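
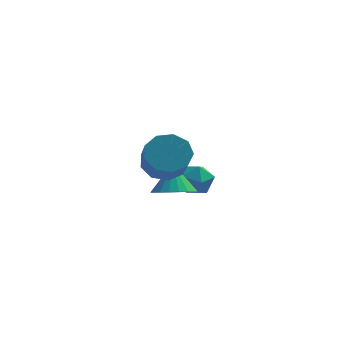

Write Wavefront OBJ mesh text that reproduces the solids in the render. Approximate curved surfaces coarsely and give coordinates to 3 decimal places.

v -3.828 1.447 -3.392
v -2.756 1.559 -3.314
v -4.012 2.173 -1.888
v -2.876 1.943 -3.514
v -3.16 2.241 -3.693
v -3.56 2.402 -3.82
v -4.006 2.397 -3.873
v -4.421 2.229 -3.842
v -4.733 1.925 -3.734
v -4.889 1.539 -3.567
v -4.862 1.136 -3.369
v -4.655 0.788 -3.175
v -4.306 0.553 -3.019
v -3.873 0.473 -2.927
v -3.433 0.561 -2.916
v -3.061 0.803 -2.987
v -2.822 1.156 -3.128
v -3.829 -0.935 -0.354
v -2.951 -1.173 -0.973
v -2.494 -2.683 0.255
v -3.371 -2.445 0.874
v -2.762 -0.68 -0.438
v -2.305 -2.19 0.791
v -3.072 -0.306 0.137
v -2.614 -1.817 1.366
v -3.735 -0.226 0.482
v -3.278 -1.737 1.711
v -4.443 -0.478 0.436
v -3.986 -1.989 1.664
v -4.863 -0.944 0.02
v -4.406 -2.454 1.248
v -4.799 -1.405 -0.571
v -4.342 -2.916 0.657
v -4.281 -1.646 -1.061
v -3.824 -3.157 0.168
v -3.551 -1.554 -1.22
v -3.094 -3.065 0.009
v -4.17 3.501 -3.758
v -3.859 3.916 -2.867
v -2.581 3.244 -4.193
v -2.27 3.659 -3.302
v -2.752 2.748 -3.306
v -3.735 2.907 -3.037
v -2.705 4.253 -4.023
v -3.688 4.412 -3.754
v -2.954 4.38 -3.031
v -2.983 3.451 -2.588
v -3.457 3.709 -4.472
v -3.486 2.78 -4.029
f 2 1 4
f 2 4 3
f 4 1 5
f 4 5 3
f 5 1 6
f 5 6 3
f 6 1 7
f 6 7 3
f 7 1 8
f 7 8 3
f 8 1 9
f 8 9 3
f 9 1 10
f 9 10 3
f 10 1 11
f 10 11 3
f 11 1 12
f 11 12 3
f 12 1 13
f 12 13 3
f 13 1 14
f 13 14 3
f 14 1 15
f 14 15 3
f 15 1 16
f 15 16 3
f 16 1 17
f 16 17 3
f 17 1 2
f 17 2 3
f 19 18 22
f 19 22 20
f 20 22 23
f 20 23 21
f 22 18 24
f 22 24 23
f 23 24 25
f 23 25 21
f 24 18 26
f 24 26 25
f 25 26 27
f 25 27 21
f 26 18 28
f 26 28 27
f 27 28 29
f 27 29 21
f 28 18 30
f 28 30 29
f 29 30 31
f 29 31 21
f 30 18 32
f 30 32 31
f 31 32 33
f 31 33 21
f 32 18 34
f 32 34 33
f 33 34 35
f 33 35 21
f 34 18 36
f 34 36 35
f 35 36 37
f 35 37 21
f 36 18 19
f 36 19 37
f 37 19 20
f 37 20 21
f 38 49 43
f 38 43 39
f 38 39 45
f 38 45 48
f 38 48 49
f 39 43 47
f 43 49 42
f 49 48 40
f 48 45 44
f 45 39 46
f 41 47 42
f 41 42 40
f 41 40 44
f 41 44 46
f 41 46 47
f 42 47 43
f 40 42 49
f 44 40 48
f 46 44 45
f 47 46 39



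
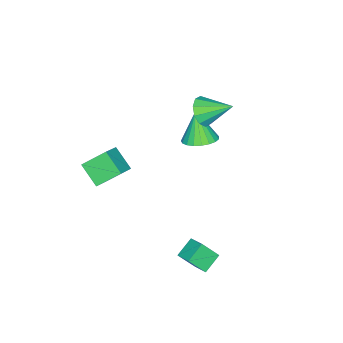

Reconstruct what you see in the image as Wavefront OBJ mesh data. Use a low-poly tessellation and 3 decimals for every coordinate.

v 2.757 3.549 -3.672
v 3.177 4.47 -3.216
v 3.805 3.377 -4.292
v 4.226 4.298 -3.836
v 3.254 2.802 -2.624
v 3.675 3.723 -2.168
v 4.303 2.63 -3.244
v 4.723 3.551 -2.788
v 1.291 -2.191 -0.971
v 0.904 -3.391 -0.035
v 2.528 -1.99 -0.202
v 2.141 -3.19 0.734
v 2.099 -3.25 -1.994
v 1.712 -4.45 -1.058
v 3.336 -3.049 -1.225
v 2.949 -4.249 -0.289
v -3.196 -0.584 -1.331
v -2.407 -0.009 -0.918
v -3.724 -1.196 0.531
v -2.74 0.279 -0.918
v -3.152 0.418 -0.99
v -3.572 0.384 -1.12
v -3.926 0.182 -1.287
v -4.155 -0.152 -1.461
v -4.217 -0.561 -1.613
v -4.103 -0.974 -1.717
v -3.832 -1.32 -1.753
v -3.451 -1.538 -1.717
v -3.026 -1.592 -1.613
v -2.63 -1.471 -1.462
v -2.332 -1.197 -1.287
v -2.183 -0.817 -1.12
v -2.21 -0.397 -0.99
v -2.298 0.113 2.311
v -1.387 0.131 2.672
v -2.702 1.727 3.249
v -1.387 0.436 2.148
v -1.735 0.617 1.687
v -2.298 0.606 1.464
v -2.861 0.406 1.564
v -3.209 0.095 1.95
v -3.209 -0.21 2.474
v -2.861 -0.391 2.935
v -2.298 -0.38 3.158
v -1.735 -0.18 3.057
f 2 4 1
f 5 2 1
f 1 4 3
f 3 5 1
f 2 8 4
f 6 2 5
f 6 8 2
f 4 8 3
f 7 5 3
f 3 8 7
f 7 6 5
f 8 6 7
f 10 12 9
f 13 10 9
f 9 12 11
f 11 13 9
f 10 16 12
f 14 10 13
f 14 16 10
f 12 16 11
f 15 13 11
f 11 16 15
f 15 14 13
f 16 14 15
f 18 17 20
f 18 20 19
f 20 17 21
f 20 21 19
f 21 17 22
f 21 22 19
f 22 17 23
f 22 23 19
f 23 17 24
f 23 24 19
f 24 17 25
f 24 25 19
f 25 17 26
f 25 26 19
f 26 17 27
f 26 27 19
f 27 17 28
f 27 28 19
f 28 17 29
f 28 29 19
f 29 17 30
f 29 30 19
f 30 17 31
f 30 31 19
f 31 17 32
f 31 32 19
f 32 17 33
f 32 33 19
f 33 17 18
f 33 18 19
f 35 34 37
f 35 37 36
f 37 34 38
f 37 38 36
f 38 34 39
f 38 39 36
f 39 34 40
f 39 40 36
f 40 34 41
f 40 41 36
f 41 34 42
f 41 42 36
f 42 34 43
f 42 43 36
f 43 34 44
f 43 44 36
f 44 34 45
f 44 45 36
f 45 34 35
f 45 35 36



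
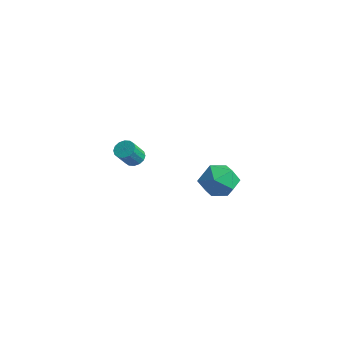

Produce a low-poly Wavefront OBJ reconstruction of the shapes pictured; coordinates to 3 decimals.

v 2.174 2.171 2.366
v 2.835 3.036 2.842
v 3.765 1.324 1.698
v 4.426 2.189 2.174
v 3.866 1.414 2.879
v 2.882 1.937 3.291
v 3.718 2.423 1.249
v 2.734 2.946 1.661
v 3.789 3.192 2.151
v 3.88 2.569 3.159
v 2.72 1.791 1.381
v 2.811 1.168 2.389
v -3.701 2.052 0.675
v -3.081 2.212 0.682
v -2.879 1.387 1.731
v -3.499 1.228 1.725
v -3.228 2.431 0.882
v -3.027 1.606 1.932
v -3.502 2.549 1.027
v -3.3 1.724 2.077
v -3.829 2.533 1.078
v -3.627 1.709 2.127
v -4.121 2.389 1.02
v -3.92 1.564 2.07
v -4.301 2.155 0.871
v -4.1 1.33 1.92
v -4.321 1.893 0.669
v -4.119 1.068 1.718
v -4.173 1.674 0.468
v -3.972 0.849 1.518
v -3.9 1.556 0.323
v -3.698 0.731 1.373
v -3.573 1.571 0.273
v -3.371 0.747 1.322
v -3.28 1.716 0.33
v -3.079 0.891 1.38
v -3.1 1.95 0.48
v -2.899 1.125 1.529
f 1 12 6
f 1 6 2
f 1 2 8
f 1 8 11
f 1 11 12
f 2 6 10
f 6 12 5
f 12 11 3
f 11 8 7
f 8 2 9
f 4 10 5
f 4 5 3
f 4 3 7
f 4 7 9
f 4 9 10
f 5 10 6
f 3 5 12
f 7 3 11
f 9 7 8
f 10 9 2
f 14 13 17
f 14 17 15
f 15 17 18
f 15 18 16
f 17 13 19
f 17 19 18
f 18 19 20
f 18 20 16
f 19 13 21
f 19 21 20
f 20 21 22
f 20 22 16
f 21 13 23
f 21 23 22
f 22 23 24
f 22 24 16
f 23 13 25
f 23 25 24
f 24 25 26
f 24 26 16
f 25 13 27
f 25 27 26
f 26 27 28
f 26 28 16
f 27 13 29
f 27 29 28
f 28 29 30
f 28 30 16
f 29 13 31
f 29 31 30
f 30 31 32
f 30 32 16
f 31 13 33
f 31 33 32
f 32 33 34
f 32 34 16
f 33 13 35
f 33 35 34
f 34 35 36
f 34 36 16
f 35 13 37
f 35 37 36
f 36 37 38
f 36 38 16
f 37 13 14
f 37 14 38
f 38 14 15
f 38 15 16



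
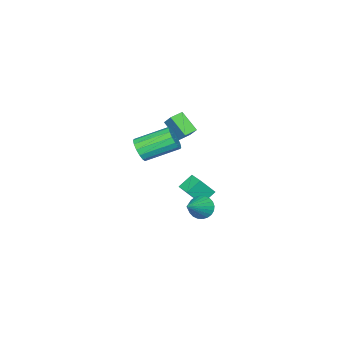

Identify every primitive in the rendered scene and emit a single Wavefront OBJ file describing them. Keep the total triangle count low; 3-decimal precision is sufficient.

v 0.537 1.738 -2.911
v 0.924 1.191 -3.418
v 2.243 1.942 -1.829
v 0.986 1.475 -3.57
v 0.981 1.798 -3.622
v 0.907 2.113 -3.565
v 0.777 2.37 -3.409
v 0.611 2.531 -3.177
v 0.434 2.572 -2.905
v 0.272 2.485 -2.633
v 0.15 2.285 -2.404
v 0.088 2.001 -2.252
v 0.094 1.678 -2.2
v 0.167 1.363 -2.256
v 0.297 1.106 -2.412
v 0.463 0.945 -2.644
v 0.641 0.904 -2.917
v 0.803 0.991 -3.188
v -2.319 -2.278 1.932
v -2.01 -1.556 2.772
v -2.184 -1.109 0.878
v -1.875 -0.387 1.718
v -1.465 -2.493 1.802
v -1.156 -1.771 2.642
v -1.33 -1.324 0.748
v -1.021 -0.602 1.588
v -3.365 -0.704 -4.146
v -2.601 -1.266 -2.945
v -2.866 0.298 -3.995
v -2.102 -0.263 -2.794
v -2.478 -1.037 -4.866
v -1.714 -1.598 -3.665
v -1.979 -0.034 -4.715
v -1.215 -0.596 -3.514
v 4.154 0.062 3.199
v 4.609 0.033 3.892
v 3.301 1.528 4.814
v 2.846 1.558 4.121
v 4.791 0.339 3.653
v 3.483 1.835 4.575
v 4.802 0.572 3.292
v 3.495 2.067 4.214
v 4.64 0.668 2.906
v 3.332 2.163 3.828
v 4.347 0.601 2.598
v 3.04 2.097 3.52
v 4.003 0.391 2.452
v 2.695 1.886 3.374
v 3.699 0.092 2.506
v 2.391 1.587 3.428
v 3.517 -0.215 2.745
v 2.209 1.281 3.667
v 3.505 -0.447 3.106
v 2.198 1.048 4.028
v 3.668 -0.543 3.492
v 2.36 0.952 4.414
v 3.96 -0.477 3.8
v 2.653 1.019 4.722
v 4.305 -0.266 3.946
v 2.997 1.229 4.868
f 2 1 4
f 2 4 3
f 4 1 5
f 4 5 3
f 5 1 6
f 5 6 3
f 6 1 7
f 6 7 3
f 7 1 8
f 7 8 3
f 8 1 9
f 8 9 3
f 9 1 10
f 9 10 3
f 10 1 11
f 10 11 3
f 11 1 12
f 11 12 3
f 12 1 13
f 12 13 3
f 13 1 14
f 13 14 3
f 14 1 15
f 14 15 3
f 15 1 16
f 15 16 3
f 16 1 17
f 16 17 3
f 17 1 18
f 17 18 3
f 18 1 2
f 18 2 3
f 20 22 19
f 23 20 19
f 19 22 21
f 21 23 19
f 20 26 22
f 24 20 23
f 24 26 20
f 22 26 21
f 25 23 21
f 21 26 25
f 25 24 23
f 26 24 25
f 28 30 27
f 31 28 27
f 27 30 29
f 29 31 27
f 28 34 30
f 32 28 31
f 32 34 28
f 30 34 29
f 33 31 29
f 29 34 33
f 33 32 31
f 34 32 33
f 36 35 39
f 36 39 37
f 37 39 40
f 37 40 38
f 39 35 41
f 39 41 40
f 40 41 42
f 40 42 38
f 41 35 43
f 41 43 42
f 42 43 44
f 42 44 38
f 43 35 45
f 43 45 44
f 44 45 46
f 44 46 38
f 45 35 47
f 45 47 46
f 46 47 48
f 46 48 38
f 47 35 49
f 47 49 48
f 48 49 50
f 48 50 38
f 49 35 51
f 49 51 50
f 50 51 52
f 50 52 38
f 51 35 53
f 51 53 52
f 52 53 54
f 52 54 38
f 53 35 55
f 53 55 54
f 54 55 56
f 54 56 38
f 55 35 57
f 55 57 56
f 56 57 58
f 56 58 38
f 57 35 59
f 57 59 58
f 58 59 60
f 58 60 38
f 59 35 36
f 59 36 60
f 60 36 37
f 60 37 38



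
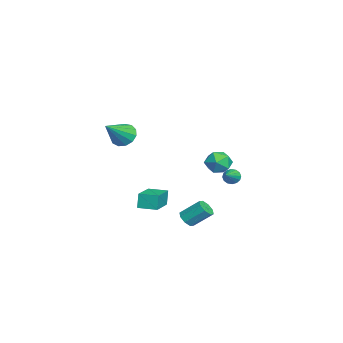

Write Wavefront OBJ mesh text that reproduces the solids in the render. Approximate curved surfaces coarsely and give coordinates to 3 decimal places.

v 0.224 3.345 -0.302
v 0.386 3.126 -0.721
v 1.416 3.035 0.322
v 0.461 3.373 -0.741
v 0.473 3.612 -0.644
v 0.417 3.78 -0.454
v 0.311 3.832 -0.224
v 0.18 3.753 -0.015
v 0.062 3.564 0.117
v -0.013 3.317 0.138
v -0.024 3.078 0.04
v 0.031 2.91 -0.149
v 0.138 2.859 -0.379
v 0.268 2.938 -0.588
v 1.993 -2.138 3.335
v 2.557 -1.981 2.835
v 3.207 -2.962 4.445
v 2.537 -1.644 3.107
v 2.344 -1.463 3.451
v 2.04 -1.497 3.759
v 1.721 -1.735 3.932
v 1.488 -2.1 3.915
v 1.415 -2.478 3.714
v 1.526 -2.748 3.393
v 1.785 -2.824 3.053
v 2.11 -2.683 2.803
v 2.397 -2.368 2.722
v -3.891 -1.271 -4.169
v -4.109 -1.208 -3.216
v -3.638 -0.18 -4.184
v -3.856 -0.117 -3.23
v -2.004 -1.703 -3.71
v -2.222 -1.64 -2.756
v -1.751 -0.612 -3.724
v -1.969 -0.549 -2.771
v -0.65 0.986 -3.881
v -0.078 0.9 -3.846
v 0.023 1.948 -2.924
v -0.55 2.034 -2.959
v -0.187 1.19 -4.164
v -0.086 2.238 -3.241
v -0.567 1.36 -4.316
v -0.467 2.409 -3.394
v -0.996 1.311 -4.214
v -0.896 2.36 -3.291
v -1.223 1.072 -3.916
v -1.122 2.12 -2.994
v -1.114 0.782 -3.599
v -1.013 1.83 -2.676
v -0.733 0.611 -3.446
v -0.633 1.66 -2.524
v -0.304 0.66 -3.549
v -0.204 1.709 -2.626
v -2.486 3.156 0.031
v -1.971 2.522 -0.245
v -3.489 2.718 -0.835
v -2.974 2.084 -1.111
v -3.288 2.066 -0.308
v -2.668 2.336 0.227
v -2.792 2.904 -1.307
v -2.172 3.174 -0.772
v -2.16 2.366 -1.072
v -2.467 1.848 -0.455
v -2.993 3.392 -0.625
v -3.3 2.874 -0.008
f 2 1 4
f 2 4 3
f 4 1 5
f 4 5 3
f 5 1 6
f 5 6 3
f 6 1 7
f 6 7 3
f 7 1 8
f 7 8 3
f 8 1 9
f 8 9 3
f 9 1 10
f 9 10 3
f 10 1 11
f 10 11 3
f 11 1 12
f 11 12 3
f 12 1 13
f 12 13 3
f 13 1 14
f 13 14 3
f 14 1 2
f 14 2 3
f 16 15 18
f 16 18 17
f 18 15 19
f 18 19 17
f 19 15 20
f 19 20 17
f 20 15 21
f 20 21 17
f 21 15 22
f 21 22 17
f 22 15 23
f 22 23 17
f 23 15 24
f 23 24 17
f 24 15 25
f 24 25 17
f 25 15 26
f 25 26 17
f 26 15 27
f 26 27 17
f 27 15 16
f 27 16 17
f 29 31 28
f 32 29 28
f 28 31 30
f 30 32 28
f 29 35 31
f 33 29 32
f 33 35 29
f 31 35 30
f 34 32 30
f 30 35 34
f 34 33 32
f 35 33 34
f 37 36 40
f 37 40 38
f 38 40 41
f 38 41 39
f 40 36 42
f 40 42 41
f 41 42 43
f 41 43 39
f 42 36 44
f 42 44 43
f 43 44 45
f 43 45 39
f 44 36 46
f 44 46 45
f 45 46 47
f 45 47 39
f 46 36 48
f 46 48 47
f 47 48 49
f 47 49 39
f 48 36 50
f 48 50 49
f 49 50 51
f 49 51 39
f 50 36 52
f 50 52 51
f 51 52 53
f 51 53 39
f 52 36 37
f 52 37 53
f 53 37 38
f 53 38 39
f 54 65 59
f 54 59 55
f 54 55 61
f 54 61 64
f 54 64 65
f 55 59 63
f 59 65 58
f 65 64 56
f 64 61 60
f 61 55 62
f 57 63 58
f 57 58 56
f 57 56 60
f 57 60 62
f 57 62 63
f 58 63 59
f 56 58 65
f 60 56 64
f 62 60 61
f 63 62 55



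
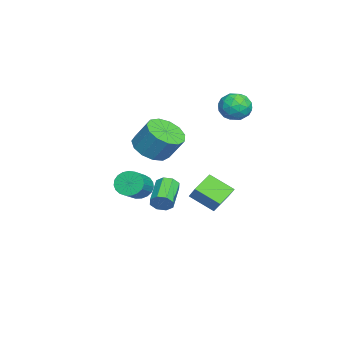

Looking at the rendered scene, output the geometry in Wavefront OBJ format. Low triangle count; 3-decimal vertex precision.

v -3.332 -2.009 -2.564
v -2.936 -2.121 -3.238
v -1.612 -2.422 -2.411
v -2.008 -2.311 -1.736
v -2.895 -1.799 -3.187
v -1.571 -2.1 -2.36
v -2.929 -1.513 -3.028
v -1.605 -1.815 -2.201
v -3.033 -1.314 -2.789
v -1.709 -1.615 -1.962
v -3.189 -1.234 -2.511
v -1.865 -1.535 -1.683
v -3.369 -1.289 -2.242
v -2.045 -1.59 -1.414
v -3.543 -1.468 -2.028
v -2.219 -1.769 -1.201
v -3.681 -1.741 -1.908
v -2.357 -2.042 -1.08
v -3.758 -2.06 -1.9
v -2.434 -2.361 -1.073
v -3.762 -2.371 -2.008
v -2.438 -2.672 -1.18
v -3.691 -2.619 -2.211
v -2.367 -2.92 -1.384
v -3.558 -2.761 -2.476
v -2.234 -3.062 -1.648
v -3.386 -2.774 -2.755
v -2.062 -3.075 -1.928
v -3.205 -2.654 -3.002
v -1.881 -2.956 -2.174
v -3.046 -2.423 -3.173
v -1.722 -2.725 -2.345
v -3.852 3.345 3.217
v -3.349 3.327 3.981
v -3.011 2.273 2.639
v -2.508 2.255 3.403
v -3.373 1.959 3.418
v -3.893 2.621 3.775
v -2.467 2.979 2.845
v -2.987 3.641 3.202
v -2.493 3.101 3.751
v -3.053 2.47 4.105
v -3.307 3.13 2.515
v -3.867 2.499 2.869
v -3.674 3.43 3.65
v -2.686 2.17 2.97
v -3.194 1.996 2.979
v -2.899 1.985 3.428
v -3.994 3.015 3.529
v -3.698 3.005 3.978
v -3.713 2.2 3.647
v -2.662 2.595 2.642
v -2.366 2.585 3.091
v -3.461 3.615 3.192
v -3.166 3.604 3.641
v -2.647 3.4 2.973
v -2.875 3.287 3.964
v -2.381 2.657 3.623
v -2.357 3.082 3.295
v -2.663 3.472 3.506
v -3.205 2.916 4.172
v -2.71 2.286 3.832
v -3.219 2.112 3.841
v -3.524 2.501 4.051
v -2.701 2.783 4.036
v -3.65 3.314 2.788
v -3.155 2.684 2.448
v -2.836 3.099 2.569
v -3.141 3.488 2.779
v -3.979 2.943 2.997
v -3.485 2.313 2.656
v -3.697 2.128 3.114
v -4.003 2.518 3.325
v -3.659 2.817 2.584
v 3.399 2.448 -0.725
v 3.108 1.259 0.033
v 2.422 3.014 -0.213
v 2.13 1.825 0.545
v 4.01 2.795 0.055
v 3.718 1.606 0.813
v 3.032 3.361 0.567
v 2.741 2.172 1.325
v 2.339 -0.109 -0.9
v 2.55 0.162 -0.408
v 1.073 0.259 0.172
v 0.861 -0.011 -0.32
v 2.439 0.46 -0.739
v 0.962 0.558 -0.159
v 2.27 0.426 -1.164
v 0.793 0.523 -0.584
v 2.141 0.078 -1.435
v 0.664 0.175 -0.855
v 2.127 -0.379 -1.392
v 0.65 -0.282 -0.812
v 2.238 -0.678 -1.061
v 0.761 -0.58 -0.481
v 2.407 -0.643 -0.636
v 0.93 -0.546 -0.056
v 2.536 -0.295 -0.365
v 1.059 -0.198 0.215
v -0.988 -1.064 1.247
v -0.008 -0.843 0.88
v 0.289 -0.056 2.146
v -0.692 -0.276 2.513
v -0.365 -0.398 0.687
v -0.069 0.389 1.953
v -0.921 -0.164 0.672
v -0.624 0.623 1.937
v -1.498 -0.216 0.839
v -1.201 0.572 2.105
v -1.913 -0.537 1.136
v -1.616 0.251 2.402
v -2.035 -1.025 1.468
v -1.738 -0.237 2.734
v -1.824 -1.525 1.73
v -1.527 -0.738 2.996
v -1.348 -1.879 1.839
v -1.052 -1.092 3.105
v -0.758 -1.974 1.76
v -0.461 -1.187 3.025
v -0.241 -1.78 1.518
v 0.056 -0.993 2.784
v 0.039 -1.359 1.19
v 0.335 -0.571 2.456
f 2 1 5
f 2 5 3
f 3 5 6
f 3 6 4
f 5 1 7
f 5 7 6
f 6 7 8
f 6 8 4
f 7 1 9
f 7 9 8
f 8 9 10
f 8 10 4
f 9 1 11
f 9 11 10
f 10 11 12
f 10 12 4
f 11 1 13
f 11 13 12
f 12 13 14
f 12 14 4
f 13 1 15
f 13 15 14
f 14 15 16
f 14 16 4
f 15 1 17
f 15 17 16
f 16 17 18
f 16 18 4
f 17 1 19
f 17 19 18
f 18 19 20
f 18 20 4
f 19 1 21
f 19 21 20
f 20 21 22
f 20 22 4
f 21 1 23
f 21 23 22
f 22 23 24
f 22 24 4
f 23 1 25
f 23 25 24
f 24 25 26
f 24 26 4
f 25 1 27
f 25 27 26
f 26 27 28
f 26 28 4
f 27 1 29
f 27 29 28
f 28 29 30
f 28 30 4
f 29 1 31
f 29 31 30
f 30 31 32
f 30 32 4
f 31 1 2
f 31 2 32
f 32 2 3
f 32 3 4
f 33 70 49
f 70 44 73
f 49 73 38
f 70 73 49
f 33 49 45
f 49 38 50
f 45 50 34
f 49 50 45
f 33 45 54
f 45 34 55
f 54 55 40
f 45 55 54
f 33 54 66
f 54 40 69
f 66 69 43
f 54 69 66
f 33 66 70
f 66 43 74
f 70 74 44
f 66 74 70
f 34 50 61
f 50 38 64
f 61 64 42
f 50 64 61
f 38 73 51
f 73 44 72
f 51 72 37
f 73 72 51
f 44 74 71
f 74 43 67
f 71 67 35
f 74 67 71
f 43 69 68
f 69 40 56
f 68 56 39
f 69 56 68
f 40 55 60
f 55 34 57
f 60 57 41
f 55 57 60
f 36 62 48
f 62 42 63
f 48 63 37
f 62 63 48
f 36 48 46
f 48 37 47
f 46 47 35
f 48 47 46
f 36 46 53
f 46 35 52
f 53 52 39
f 46 52 53
f 36 53 58
f 53 39 59
f 58 59 41
f 53 59 58
f 36 58 62
f 58 41 65
f 62 65 42
f 58 65 62
f 37 63 51
f 63 42 64
f 51 64 38
f 63 64 51
f 35 47 71
f 47 37 72
f 71 72 44
f 47 72 71
f 39 52 68
f 52 35 67
f 68 67 43
f 52 67 68
f 41 59 60
f 59 39 56
f 60 56 40
f 59 56 60
f 42 65 61
f 65 41 57
f 61 57 34
f 65 57 61
f 76 78 75
f 79 76 75
f 75 78 77
f 77 79 75
f 76 82 78
f 80 76 79
f 80 82 76
f 78 82 77
f 81 79 77
f 77 82 81
f 81 80 79
f 82 80 81
f 84 83 87
f 84 87 85
f 85 87 88
f 85 88 86
f 87 83 89
f 87 89 88
f 88 89 90
f 88 90 86
f 89 83 91
f 89 91 90
f 90 91 92
f 90 92 86
f 91 83 93
f 91 93 92
f 92 93 94
f 92 94 86
f 93 83 95
f 93 95 94
f 94 95 96
f 94 96 86
f 95 83 97
f 95 97 96
f 96 97 98
f 96 98 86
f 97 83 99
f 97 99 98
f 98 99 100
f 98 100 86
f 99 83 84
f 99 84 100
f 100 84 85
f 100 85 86
f 102 101 105
f 102 105 103
f 103 105 106
f 103 106 104
f 105 101 107
f 105 107 106
f 106 107 108
f 106 108 104
f 107 101 109
f 107 109 108
f 108 109 110
f 108 110 104
f 109 101 111
f 109 111 110
f 110 111 112
f 110 112 104
f 111 101 113
f 111 113 112
f 112 113 114
f 112 114 104
f 113 101 115
f 113 115 114
f 114 115 116
f 114 116 104
f 115 101 117
f 115 117 116
f 116 117 118
f 116 118 104
f 117 101 119
f 117 119 118
f 118 119 120
f 118 120 104
f 119 101 121
f 119 121 120
f 120 121 122
f 120 122 104
f 121 101 123
f 121 123 122
f 122 123 124
f 122 124 104
f 123 101 102
f 123 102 124
f 124 102 103
f 124 103 104



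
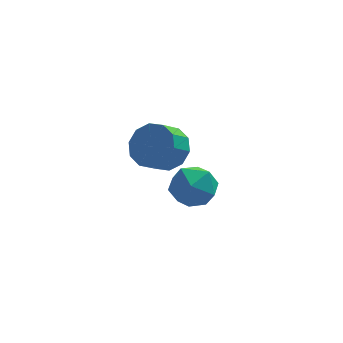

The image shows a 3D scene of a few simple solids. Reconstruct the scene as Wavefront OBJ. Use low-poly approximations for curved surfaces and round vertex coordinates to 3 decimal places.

v 2.291 -1.225 -2.787
v 2.881 -0.642 -1.921
v 3.879 -1.178 -3.899
v 4.469 -0.595 -3.033
v 4.158 -1.743 -2.879
v 3.177 -1.771 -2.191
v 3.583 -0.049 -3.629
v 2.602 -0.077 -2.941
v 3.679 0.085 -2.441
v 4.035 -0.962 -1.978
v 2.725 -0.858 -3.842
v 3.081 -1.905 -3.379
v 2.06 -3.188 1.308
v 2.57 -2.767 2.161
v 1.891 -3.371 2.866
v 1.38 -3.792 2.012
v 2.058 -2.367 2.009
v 1.378 -2.971 2.714
v 1.546 -2.281 1.59
v 0.866 -2.885 2.294
v 1.23 -2.541 1.062
v 0.551 -3.145 1.767
v 1.231 -3.049 0.629
v 0.552 -3.653 1.333
v 1.549 -3.609 0.454
v 0.87 -4.213 1.159
v 2.062 -4.009 0.606
v 1.382 -4.613 1.311
v 2.574 -4.095 1.026
v 1.894 -4.699 1.73
v 2.889 -3.835 1.553
v 2.21 -4.439 2.258
v 2.888 -3.327 1.987
v 2.209 -3.931 2.691
f 1 12 6
f 1 6 2
f 1 2 8
f 1 8 11
f 1 11 12
f 2 6 10
f 6 12 5
f 12 11 3
f 11 8 7
f 8 2 9
f 4 10 5
f 4 5 3
f 4 3 7
f 4 7 9
f 4 9 10
f 5 10 6
f 3 5 12
f 7 3 11
f 9 7 8
f 10 9 2
f 14 13 17
f 14 17 15
f 15 17 18
f 15 18 16
f 17 13 19
f 17 19 18
f 18 19 20
f 18 20 16
f 19 13 21
f 19 21 20
f 20 21 22
f 20 22 16
f 21 13 23
f 21 23 22
f 22 23 24
f 22 24 16
f 23 13 25
f 23 25 24
f 24 25 26
f 24 26 16
f 25 13 27
f 25 27 26
f 26 27 28
f 26 28 16
f 27 13 29
f 27 29 28
f 28 29 30
f 28 30 16
f 29 13 31
f 29 31 30
f 30 31 32
f 30 32 16
f 31 13 33
f 31 33 32
f 32 33 34
f 32 34 16
f 33 13 14
f 33 14 34
f 34 14 15
f 34 15 16



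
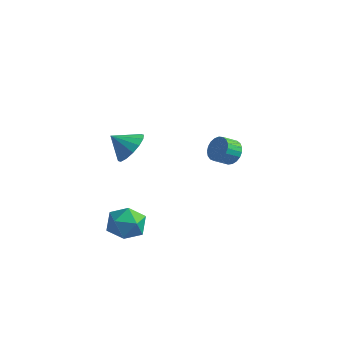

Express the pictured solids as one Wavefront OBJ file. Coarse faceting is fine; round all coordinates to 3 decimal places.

v 0.165 -3.203 2.833
v 0.807 -3.949 3.17
v -0.765 -3.637 3.647
v 0.897 -3.53 3.496
v 0.791 -3.023 3.645
v 0.517 -2.565 3.576
v 0.149 -2.278 3.308
v -0.215 -2.238 2.913
v -0.476 -2.457 2.496
v -0.566 -2.876 2.17
v -0.46 -3.383 2.022
v -0.186 -3.841 2.091
v 0.182 -4.128 2.359
v 0.546 -4.168 2.754
v -0.281 -2.81 -2.346
v 0.308 -2.903 -3.324
v 0.052 -4.597 -1.976
v 0.641 -4.69 -2.954
v 1.06 -4.065 -2.09
v 0.855 -2.961 -2.318
v -0.495 -4.539 -2.982
v -0.7 -3.435 -3.21
v 0.177 -3.972 -3.717
v 1.138 -3.678 -3.166
v -0.778 -3.822 -2.134
v 0.183 -3.528 -1.583
v 2.077 3.394 -0.764
v 2.479 2.828 -1.182
v 2.044 2.1 -0.614
v 1.643 2.666 -0.196
v 2.693 2.895 -0.931
v 2.259 2.168 -0.363
v 2.801 3.049 -0.652
v 2.367 2.321 -0.084
v 2.784 3.262 -0.392
v 2.35 2.535 0.176
v 2.645 3.498 -0.196
v 2.211 2.771 0.372
v 2.408 3.716 -0.099
v 1.973 2.989 0.47
v 2.113 3.878 -0.116
v 1.679 3.151 0.452
v 1.812 3.957 -0.246
v 1.378 3.23 0.322
v 1.557 3.938 -0.465
v 1.123 3.211 0.103
v 1.392 3.825 -0.736
v 0.958 3.097 -0.168
v 1.345 3.637 -1.012
v 0.911 2.91 -0.444
v 1.425 3.407 -1.245
v 0.991 2.68 -0.677
v 1.618 3.175 -1.395
v 1.184 2.448 -0.826
v 1.89 2.981 -1.435
v 1.456 2.254 -0.867
v 2.194 2.858 -1.36
v 1.76 2.131 -0.792
f 2 1 4
f 2 4 3
f 4 1 5
f 4 5 3
f 5 1 6
f 5 6 3
f 6 1 7
f 6 7 3
f 7 1 8
f 7 8 3
f 8 1 9
f 8 9 3
f 9 1 10
f 9 10 3
f 10 1 11
f 10 11 3
f 11 1 12
f 11 12 3
f 12 1 13
f 12 13 3
f 13 1 14
f 13 14 3
f 14 1 2
f 14 2 3
f 15 26 20
f 15 20 16
f 15 16 22
f 15 22 25
f 15 25 26
f 16 20 24
f 20 26 19
f 26 25 17
f 25 22 21
f 22 16 23
f 18 24 19
f 18 19 17
f 18 17 21
f 18 21 23
f 18 23 24
f 19 24 20
f 17 19 26
f 21 17 25
f 23 21 22
f 24 23 16
f 28 27 31
f 28 31 29
f 29 31 32
f 29 32 30
f 31 27 33
f 31 33 32
f 32 33 34
f 32 34 30
f 33 27 35
f 33 35 34
f 34 35 36
f 34 36 30
f 35 27 37
f 35 37 36
f 36 37 38
f 36 38 30
f 37 27 39
f 37 39 38
f 38 39 40
f 38 40 30
f 39 27 41
f 39 41 40
f 40 41 42
f 40 42 30
f 41 27 43
f 41 43 42
f 42 43 44
f 42 44 30
f 43 27 45
f 43 45 44
f 44 45 46
f 44 46 30
f 45 27 47
f 45 47 46
f 46 47 48
f 46 48 30
f 47 27 49
f 47 49 48
f 48 49 50
f 48 50 30
f 49 27 51
f 49 51 50
f 50 51 52
f 50 52 30
f 51 27 53
f 51 53 52
f 52 53 54
f 52 54 30
f 53 27 55
f 53 55 54
f 54 55 56
f 54 56 30
f 55 27 57
f 55 57 56
f 56 57 58
f 56 58 30
f 57 27 28
f 57 28 58
f 58 28 29
f 58 29 30



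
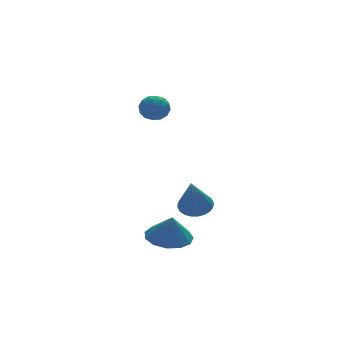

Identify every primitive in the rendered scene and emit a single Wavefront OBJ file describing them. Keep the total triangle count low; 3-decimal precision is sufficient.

v 1.436 -0.708 -3.017
v 2.012 -1.203 -3.046
v 0.884 -1.452 -1.323
v 2.139 -0.975 -2.905
v 2.158 -0.707 -2.781
v 2.068 -0.439 -2.692
v 1.882 -0.211 -2.653
v 1.627 -0.06 -2.67
v 1.344 -0.007 -2.739
v 1.074 -0.061 -2.85
v 0.86 -0.213 -2.987
v 0.733 -0.441 -3.128
v 0.714 -0.71 -3.253
v 0.804 -0.978 -3.341
v 0.99 -1.205 -3.38
v 1.245 -1.357 -3.364
v 1.528 -1.41 -3.295
v 1.797 -1.356 -3.183
v -0.674 -2.739 -3.487
v 0.302 -2.523 -3.483
v -0.626 -2.981 -2.293
v 0.032 -2.04 -3.374
v -0.462 -1.779 -3.301
v -1.024 -1.823 -3.287
v -1.474 -2.158 -3.337
v -1.671 -2.677 -3.434
v -1.551 -3.216 -3.548
v -1.153 -3.603 -3.643
v -0.603 -3.716 -3.688
v -0.075 -3.519 -3.67
v 0.262 -3.074 -3.594
v -0.368 0.669 2.815
v 0.302 0.814 2.706
v -0.262 -0.274 2.214
v 0.408 -0.129 2.105
v 0.19 -0.303 2.741
v 0.124 0.28 3.112
v -0.084 0.26 1.808
v -0.15 0.843 2.179
v 0.477 0.561 2.084
v 0.646 0.213 2.66
v -0.606 0.327 2.26
v -0.437 -0.021 2.836
v -0.042 0.824 2.813
v 0.082 -0.284 2.107
v -0.046 -0.386 2.481
v 0.348 -0.301 2.416
v -0.147 0.51 3.052
v 0.247 0.596 2.987
v 0.181 -0.061 3.008
v -0.207 -0.056 1.933
v 0.187 0.03 1.868
v -0.308 0.841 2.504
v 0.086 0.926 2.439
v -0.141 0.601 1.912
v 0.454 0.761 2.383
v 0.517 0.207 2.03
v 0.228 0.435 1.856
v 0.189 0.778 2.074
v 0.554 0.556 2.722
v 0.616 0.002 2.369
v 0.488 -0.1 2.742
v 0.449 0.243 2.96
v 0.657 0.408 2.356
v -0.576 0.538 2.551
v -0.514 -0.016 2.198
v -0.409 0.297 1.96
v -0.448 0.64 2.178
v -0.477 0.333 2.89
v -0.414 -0.221 2.537
v -0.149 -0.238 2.846
v -0.188 0.105 3.064
v -0.617 0.132 2.564
f 2 1 4
f 2 4 3
f 4 1 5
f 4 5 3
f 5 1 6
f 5 6 3
f 6 1 7
f 6 7 3
f 7 1 8
f 7 8 3
f 8 1 9
f 8 9 3
f 9 1 10
f 9 10 3
f 10 1 11
f 10 11 3
f 11 1 12
f 11 12 3
f 12 1 13
f 12 13 3
f 13 1 14
f 13 14 3
f 14 1 15
f 14 15 3
f 15 1 16
f 15 16 3
f 16 1 17
f 16 17 3
f 17 1 18
f 17 18 3
f 18 1 2
f 18 2 3
f 20 19 22
f 20 22 21
f 22 19 23
f 22 23 21
f 23 19 24
f 23 24 21
f 24 19 25
f 24 25 21
f 25 19 26
f 25 26 21
f 26 19 27
f 26 27 21
f 27 19 28
f 27 28 21
f 28 19 29
f 28 29 21
f 29 19 30
f 29 30 21
f 30 19 31
f 30 31 21
f 31 19 20
f 31 20 21
f 32 69 48
f 69 43 72
f 48 72 37
f 69 72 48
f 32 48 44
f 48 37 49
f 44 49 33
f 48 49 44
f 32 44 53
f 44 33 54
f 53 54 39
f 44 54 53
f 32 53 65
f 53 39 68
f 65 68 42
f 53 68 65
f 32 65 69
f 65 42 73
f 69 73 43
f 65 73 69
f 33 49 60
f 49 37 63
f 60 63 41
f 49 63 60
f 37 72 50
f 72 43 71
f 50 71 36
f 72 71 50
f 43 73 70
f 73 42 66
f 70 66 34
f 73 66 70
f 42 68 67
f 68 39 55
f 67 55 38
f 68 55 67
f 39 54 59
f 54 33 56
f 59 56 40
f 54 56 59
f 35 61 47
f 61 41 62
f 47 62 36
f 61 62 47
f 35 47 45
f 47 36 46
f 45 46 34
f 47 46 45
f 35 45 52
f 45 34 51
f 52 51 38
f 45 51 52
f 35 52 57
f 52 38 58
f 57 58 40
f 52 58 57
f 35 57 61
f 57 40 64
f 61 64 41
f 57 64 61
f 36 62 50
f 62 41 63
f 50 63 37
f 62 63 50
f 34 46 70
f 46 36 71
f 70 71 43
f 46 71 70
f 38 51 67
f 51 34 66
f 67 66 42
f 51 66 67
f 40 58 59
f 58 38 55
f 59 55 39
f 58 55 59
f 41 64 60
f 64 40 56
f 60 56 33
f 64 56 60



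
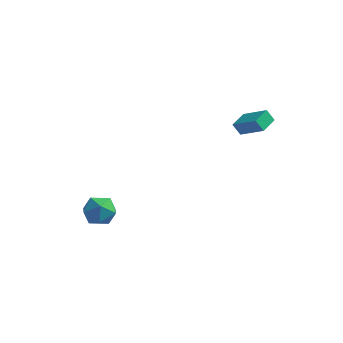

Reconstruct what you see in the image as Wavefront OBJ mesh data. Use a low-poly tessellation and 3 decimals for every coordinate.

v 2.855 1.427 2.509
v 2.401 1.386 3.214
v 3.037 2.609 2.695
v 2.583 2.568 3.4
v 4.337 1.052 3.44
v 3.883 1.011 4.145
v 4.519 2.234 3.626
v 4.065 2.193 4.331
v -4.072 -2.109 -2.524
v -3.243 -2.476 -1.912
v -4.037 -3.604 -3.468
v -3.208 -3.971 -2.856
v -4.206 -3.87 -2.421
v -4.228 -2.946 -1.837
v -3.052 -3.134 -3.543
v -3.074 -2.21 -2.959
v -2.613 -3.11 -2.541
v -3.326 -3.564 -1.848
v -3.954 -2.516 -3.532
v -4.667 -2.97 -2.839
f 2 4 1
f 5 2 1
f 1 4 3
f 3 5 1
f 2 8 4
f 6 2 5
f 6 8 2
f 4 8 3
f 7 5 3
f 3 8 7
f 7 6 5
f 8 6 7
f 9 20 14
f 9 14 10
f 9 10 16
f 9 16 19
f 9 19 20
f 10 14 18
f 14 20 13
f 20 19 11
f 19 16 15
f 16 10 17
f 12 18 13
f 12 13 11
f 12 11 15
f 12 15 17
f 12 17 18
f 13 18 14
f 11 13 20
f 15 11 19
f 17 15 16
f 18 17 10



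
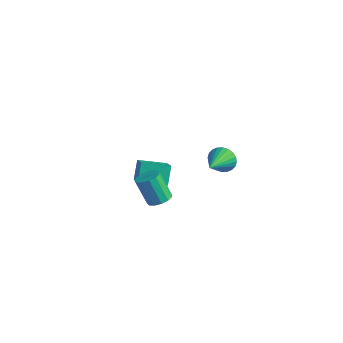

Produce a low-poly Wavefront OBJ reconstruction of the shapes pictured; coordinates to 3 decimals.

v -1.387 -1.007 -3.638
v -1.778 -0.408 -2.662
v -0.388 0.127 -3.934
v -0.78 0.727 -2.958
v -0.16 -1.827 -2.642
v -0.552 -1.227 -1.666
v 0.838 -0.692 -2.938
v 0.447 -0.093 -1.962
v 3.737 -3.898 -0.313
v 4.252 -4.24 -0.11
v 3.578 -4.423 1.296
v 3.063 -4.082 1.093
v 4.323 -3.889 -0.031
v 3.648 -4.072 1.375
v 4.207 -3.542 -0.041
v 3.533 -3.725 1.365
v 3.943 -3.307 -0.137
v 3.268 -3.49 1.269
v 3.613 -3.261 -0.29
v 2.939 -3.444 1.116
v 3.323 -3.417 -0.449
v 2.648 -3.6 0.957
v 3.164 -3.726 -0.566
v 2.489 -3.909 0.84
v 3.187 -4.089 -0.602
v 2.513 -4.272 0.804
v 3.385 -4.392 -0.546
v 2.711 -4.576 0.86
v 3.695 -4.539 -0.417
v 3.02 -4.722 0.989
v 4.018 -4.482 -0.254
v 3.344 -4.665 1.152
v 0.707 3.271 -3.206
v 1.095 3.667 -2.616
v 1.353 1.729 -2.594
v 0.818 3.606 -2.477
v 0.524 3.494 -2.449
v 0.257 3.348 -2.536
v 0.06 3.19 -2.725
v -0.04 3.044 -2.988
v -0.025 2.933 -3.283
v 0.1 2.874 -3.567
v 0.319 2.874 -3.796
v 0.596 2.936 -3.934
v 0.89 3.048 -3.962
v 1.156 3.194 -3.875
v 1.354 3.352 -3.686
v 1.453 3.497 -3.423
v 1.439 3.609 -3.128
v 1.313 3.668 -2.844
f 2 4 1
f 5 2 1
f 1 4 3
f 3 5 1
f 2 8 4
f 6 2 5
f 6 8 2
f 4 8 3
f 7 5 3
f 3 8 7
f 7 6 5
f 8 6 7
f 10 9 13
f 10 13 11
f 11 13 14
f 11 14 12
f 13 9 15
f 13 15 14
f 14 15 16
f 14 16 12
f 15 9 17
f 15 17 16
f 16 17 18
f 16 18 12
f 17 9 19
f 17 19 18
f 18 19 20
f 18 20 12
f 19 9 21
f 19 21 20
f 20 21 22
f 20 22 12
f 21 9 23
f 21 23 22
f 22 23 24
f 22 24 12
f 23 9 25
f 23 25 24
f 24 25 26
f 24 26 12
f 25 9 27
f 25 27 26
f 26 27 28
f 26 28 12
f 27 9 29
f 27 29 28
f 28 29 30
f 28 30 12
f 29 9 31
f 29 31 30
f 30 31 32
f 30 32 12
f 31 9 10
f 31 10 32
f 32 10 11
f 32 11 12
f 34 33 36
f 34 36 35
f 36 33 37
f 36 37 35
f 37 33 38
f 37 38 35
f 38 33 39
f 38 39 35
f 39 33 40
f 39 40 35
f 40 33 41
f 40 41 35
f 41 33 42
f 41 42 35
f 42 33 43
f 42 43 35
f 43 33 44
f 43 44 35
f 44 33 45
f 44 45 35
f 45 33 46
f 45 46 35
f 46 33 47
f 46 47 35
f 47 33 48
f 47 48 35
f 48 33 49
f 48 49 35
f 49 33 50
f 49 50 35
f 50 33 34
f 50 34 35



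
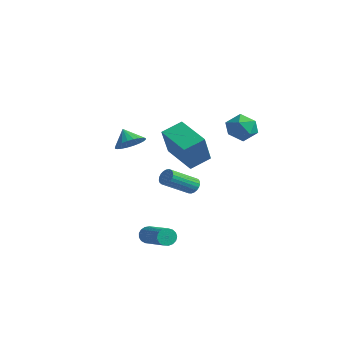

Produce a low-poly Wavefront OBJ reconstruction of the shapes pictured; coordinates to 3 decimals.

v -3.64 3.073 -3.019
v -3.084 3.091 -2.954
v -3.144 1.405 -1.957
v -3.7 1.387 -2.021
v -3.159 3.206 -2.766
v -3.218 1.52 -1.768
v -3.316 3.297 -2.621
v -3.376 1.611 -1.623
v -3.53 3.35 -2.544
v -3.589 1.664 -1.547
v -3.763 3.355 -2.55
v -3.822 1.668 -1.553
v -3.974 3.311 -2.637
v -4.034 1.624 -1.64
v -4.128 3.226 -2.79
v -4.188 1.539 -1.792
v -4.197 3.114 -2.982
v -4.257 1.428 -1.985
v -4.171 2.996 -3.181
v -4.23 1.31 -2.184
v -4.052 2.891 -3.351
v -4.112 1.205 -2.354
v -3.862 2.817 -3.465
v -3.922 1.131 -2.467
v -3.634 2.788 -3.501
v -3.694 1.102 -2.503
v -3.407 2.808 -3.453
v -3.467 1.122 -2.456
v -3.22 2.874 -3.331
v -3.28 1.187 -2.333
v -3.106 2.974 -3.154
v -3.166 1.288 -2.157
v -2.964 -1.302 1.127
v -2.3 -1.521 1.646
v -3.636 -1.338 1.973
v -2.292 -1.182 1.667
v -2.386 -0.861 1.606
v -2.568 -0.608 1.472
v -2.811 -0.46 1.285
v -3.076 -0.441 1.075
v -3.325 -0.552 0.873
v -3.519 -0.778 0.709
v -3.628 -1.084 0.609
v -3.636 -1.422 0.588
v -3.542 -1.743 0.649
v -3.36 -1.996 0.783
v -3.118 -2.144 0.969
v -2.852 -2.163 1.18
v -2.604 -2.052 1.382
v -2.41 -1.826 1.546
v 2.172 -3.554 -3.161
v 2.325 -3.323 -3.625
v 4.222 -3.496 -3.082
v 4.068 -3.726 -2.619
v 2.297 -3.124 -3.463
v 4.194 -3.296 -2.92
v 2.24 -3.023 -3.232
v 4.137 -3.195 -2.689
v 2.168 -3.044 -2.985
v 4.064 -3.216 -2.442
v 2.096 -3.181 -2.778
v 3.992 -3.353 -2.235
v 2.042 -3.404 -2.659
v 3.938 -3.576 -2.116
v 2.017 -3.661 -2.655
v 3.913 -3.834 -2.112
v 2.028 -3.894 -2.767
v 3.924 -4.066 -2.225
v 2.072 -4.049 -2.97
v 3.968 -4.221 -2.427
v 2.139 -4.09 -3.216
v 4.035 -4.262 -2.673
v 2.213 -4.009 -3.45
v 4.109 -4.181 -2.907
v 2.278 -3.823 -3.617
v 4.174 -3.995 -3.075
v 2.319 -3.576 -3.681
v 4.215 -3.748 -3.138
v 0.606 0.005 0.123
v -1.24 -0.12 0.858
v 0.745 1.154 0.67
v -1.1 1.029 1.405
v 1.34 -0.889 1.815
v -0.505 -1.014 2.55
v 1.48 0.26 2.362
v -0.366 0.135 3.097
v 1.601 1.944 3.335
v 1.997 2.338 2.584
v 2.923 1.302 3.696
v 3.319 1.696 2.945
v 3.051 2.228 3.666
v 2.233 2.625 3.443
v 2.687 1.015 2.837
v 1.869 1.412 2.614
v 2.668 1.764 2.276
v 2.893 2.514 2.789
v 2.027 1.126 3.491
v 2.252 1.876 4.004
f 2 1 5
f 2 5 3
f 3 5 6
f 3 6 4
f 5 1 7
f 5 7 6
f 6 7 8
f 6 8 4
f 7 1 9
f 7 9 8
f 8 9 10
f 8 10 4
f 9 1 11
f 9 11 10
f 10 11 12
f 10 12 4
f 11 1 13
f 11 13 12
f 12 13 14
f 12 14 4
f 13 1 15
f 13 15 14
f 14 15 16
f 14 16 4
f 15 1 17
f 15 17 16
f 16 17 18
f 16 18 4
f 17 1 19
f 17 19 18
f 18 19 20
f 18 20 4
f 19 1 21
f 19 21 20
f 20 21 22
f 20 22 4
f 21 1 23
f 21 23 22
f 22 23 24
f 22 24 4
f 23 1 25
f 23 25 24
f 24 25 26
f 24 26 4
f 25 1 27
f 25 27 26
f 26 27 28
f 26 28 4
f 27 1 29
f 27 29 28
f 28 29 30
f 28 30 4
f 29 1 31
f 29 31 30
f 30 31 32
f 30 32 4
f 31 1 2
f 31 2 32
f 32 2 3
f 32 3 4
f 34 33 36
f 34 36 35
f 36 33 37
f 36 37 35
f 37 33 38
f 37 38 35
f 38 33 39
f 38 39 35
f 39 33 40
f 39 40 35
f 40 33 41
f 40 41 35
f 41 33 42
f 41 42 35
f 42 33 43
f 42 43 35
f 43 33 44
f 43 44 35
f 44 33 45
f 44 45 35
f 45 33 46
f 45 46 35
f 46 33 47
f 46 47 35
f 47 33 48
f 47 48 35
f 48 33 49
f 48 49 35
f 49 33 50
f 49 50 35
f 50 33 34
f 50 34 35
f 52 51 55
f 52 55 53
f 53 55 56
f 53 56 54
f 55 51 57
f 55 57 56
f 56 57 58
f 56 58 54
f 57 51 59
f 57 59 58
f 58 59 60
f 58 60 54
f 59 51 61
f 59 61 60
f 60 61 62
f 60 62 54
f 61 51 63
f 61 63 62
f 62 63 64
f 62 64 54
f 63 51 65
f 63 65 64
f 64 65 66
f 64 66 54
f 65 51 67
f 65 67 66
f 66 67 68
f 66 68 54
f 67 51 69
f 67 69 68
f 68 69 70
f 68 70 54
f 69 51 71
f 69 71 70
f 70 71 72
f 70 72 54
f 71 51 73
f 71 73 72
f 72 73 74
f 72 74 54
f 73 51 75
f 73 75 74
f 74 75 76
f 74 76 54
f 75 51 77
f 75 77 76
f 76 77 78
f 76 78 54
f 77 51 52
f 77 52 78
f 78 52 53
f 78 53 54
f 80 82 79
f 83 80 79
f 79 82 81
f 81 83 79
f 80 86 82
f 84 80 83
f 84 86 80
f 82 86 81
f 85 83 81
f 81 86 85
f 85 84 83
f 86 84 85
f 87 98 92
f 87 92 88
f 87 88 94
f 87 94 97
f 87 97 98
f 88 92 96
f 92 98 91
f 98 97 89
f 97 94 93
f 94 88 95
f 90 96 91
f 90 91 89
f 90 89 93
f 90 93 95
f 90 95 96
f 91 96 92
f 89 91 98
f 93 89 97
f 95 93 94
f 96 95 88



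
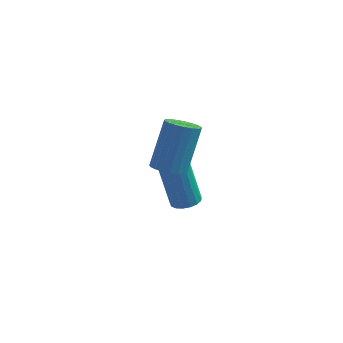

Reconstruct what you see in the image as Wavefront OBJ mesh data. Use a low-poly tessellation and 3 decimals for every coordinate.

v 1.16 3.913 -4.511
v 1.476 3.415 -4.403
v 0.976 3.508 -2.52
v 0.66 4.007 -2.629
v 1.666 3.627 -4.363
v 1.166 3.72 -2.48
v 1.74 3.904 -4.357
v 1.24 3.997 -2.474
v 1.681 4.183 -4.386
v 1.181 4.277 -2.504
v 1.503 4.401 -4.445
v 1.003 4.495 -2.562
v 1.246 4.507 -4.518
v 0.746 4.6 -2.635
v 0.97 4.477 -4.59
v 0.47 4.57 -2.707
v 0.737 4.318 -4.644
v 0.237 4.411 -2.761
v 0.601 4.066 -4.667
v 0.101 4.159 -2.785
v 0.593 3.779 -4.655
v 0.093 3.872 -2.773
v 0.715 3.523 -4.61
v 0.215 3.616 -2.727
v 0.939 3.356 -4.542
v 0.439 3.45 -2.66
v 1.213 3.317 -4.467
v 0.714 3.411 -2.585
v 1.264 1.27 -0.82
v 1.72 0.796 -0.647
v 1.992 1.716 1.154
v 1.536 2.19 0.98
v 1.882 0.991 -0.771
v 2.154 1.911 1.029
v 1.938 1.234 -0.904
v 2.21 2.155 0.897
v 1.877 1.484 -1.022
v 2.149 2.404 0.778
v 1.71 1.696 -1.105
v 1.982 2.617 0.695
v 1.466 1.835 -1.14
v 1.738 2.755 0.661
v 1.187 1.876 -1.118
v 1.459 2.796 0.682
v 0.922 1.812 -1.046
v 1.193 2.733 0.755
v 0.715 1.655 -0.934
v 0.987 2.575 0.866
v 0.604 1.43 -0.803
v 0.875 2.351 0.998
v 0.606 1.179 -0.674
v 0.878 2.099 1.126
v 0.723 0.942 -0.571
v 0.994 1.863 1.229
v 0.933 0.763 -0.511
v 1.204 1.683 1.289
v 1.2 0.671 -0.504
v 1.472 1.591 1.296
v 1.479 0.683 -0.552
v 1.75 1.603 1.248
f 2 1 5
f 2 5 3
f 3 5 6
f 3 6 4
f 5 1 7
f 5 7 6
f 6 7 8
f 6 8 4
f 7 1 9
f 7 9 8
f 8 9 10
f 8 10 4
f 9 1 11
f 9 11 10
f 10 11 12
f 10 12 4
f 11 1 13
f 11 13 12
f 12 13 14
f 12 14 4
f 13 1 15
f 13 15 14
f 14 15 16
f 14 16 4
f 15 1 17
f 15 17 16
f 16 17 18
f 16 18 4
f 17 1 19
f 17 19 18
f 18 19 20
f 18 20 4
f 19 1 21
f 19 21 20
f 20 21 22
f 20 22 4
f 21 1 23
f 21 23 22
f 22 23 24
f 22 24 4
f 23 1 25
f 23 25 24
f 24 25 26
f 24 26 4
f 25 1 27
f 25 27 26
f 26 27 28
f 26 28 4
f 27 1 2
f 27 2 28
f 28 2 3
f 28 3 4
f 30 29 33
f 30 33 31
f 31 33 34
f 31 34 32
f 33 29 35
f 33 35 34
f 34 35 36
f 34 36 32
f 35 29 37
f 35 37 36
f 36 37 38
f 36 38 32
f 37 29 39
f 37 39 38
f 38 39 40
f 38 40 32
f 39 29 41
f 39 41 40
f 40 41 42
f 40 42 32
f 41 29 43
f 41 43 42
f 42 43 44
f 42 44 32
f 43 29 45
f 43 45 44
f 44 45 46
f 44 46 32
f 45 29 47
f 45 47 46
f 46 47 48
f 46 48 32
f 47 29 49
f 47 49 48
f 48 49 50
f 48 50 32
f 49 29 51
f 49 51 50
f 50 51 52
f 50 52 32
f 51 29 53
f 51 53 52
f 52 53 54
f 52 54 32
f 53 29 55
f 53 55 54
f 54 55 56
f 54 56 32
f 55 29 57
f 55 57 56
f 56 57 58
f 56 58 32
f 57 29 59
f 57 59 58
f 58 59 60
f 58 60 32
f 59 29 30
f 59 30 60
f 60 30 31
f 60 31 32



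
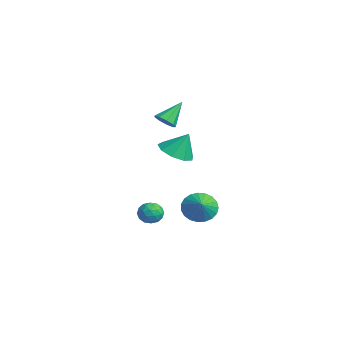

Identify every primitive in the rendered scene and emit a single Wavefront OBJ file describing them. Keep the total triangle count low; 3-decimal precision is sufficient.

v -3.667 3.321 0.524
v -2.759 2.723 0.596
v -3.353 3.959 1.856
v -2.612 3.369 0.252
v -2.96 3.992 0.036
v -3.638 4.301 0.048
v -4.33 4.152 0.283
v -4.712 3.614 0.63
v -4.604 2.939 0.928
v -4.059 2.443 1.037
v -3.33 2.358 0.905
v -2.544 2.256 3.321
v -1.954 2.127 3.632
v -2.896 3.384 4.459
v -1.896 2.463 3.316
v -2.143 2.703 3.003
v -2.576 2.734 2.838
v -2.995 2.541 2.9
v -3.203 2.215 3.158
v -3.103 1.908 3.493
v -2.741 1.764 3.748
v -2.287 1.851 3.803
v -0.543 0.652 -1.75
v -0.205 0.945 -2.335
v 0.365 -0.105 -1.605
v 0.703 0.188 -2.19
v 0.633 0.58 -1.571
v 0.072 1.048 -1.661
v 0.088 -0.208 -2.279
v -0.473 0.26 -2.369
v 0.185 0.413 -2.662
v 0.521 0.9 -2.225
v -0.361 -0.06 -1.715
v -0.025 0.427 -1.278
v -0.453 0.865 -2.055
v 0.613 -0.025 -1.885
v 0.572 0.206 -1.521
v 0.771 0.377 -1.865
v -0.291 0.926 -1.659
v -0.092 1.098 -2.003
v 0.4 0.883 -1.554
v 0.252 -0.258 -1.937
v 0.451 -0.086 -2.281
v -0.611 0.463 -2.075
v -0.412 0.634 -2.419
v -0.24 -0.043 -2.386
v -0.026 0.724 -2.591
v 0.507 0.279 -2.506
v 0.146 0.047 -2.558
v -0.183 0.322 -2.611
v 0.172 1.011 -2.334
v 0.705 0.566 -2.249
v 0.664 0.796 -1.885
v 0.335 1.071 -1.938
v 0.401 0.698 -2.526
v -0.545 0.274 -1.691
v -0.012 -0.171 -1.606
v -0.175 -0.231 -2.002
v -0.504 0.044 -2.055
v -0.347 0.561 -1.434
v 0.186 0.116 -1.349
v 0.343 0.518 -1.329
v 0.014 0.793 -1.382
v -0.241 0.142 -1.414
v 3.041 1.907 -0.543
v 3.616 2.35 -1.156
v 3.939 1.633 0.103
v 3.524 2.641 -0.904
v 3.349 2.804 -0.591
v 3.12 2.813 -0.269
v 2.878 2.665 0.006
v 2.663 2.386 0.186
v 2.514 2.024 0.239
v 2.456 1.642 0.158
v 2.499 1.306 -0.045
v 2.636 1.073 -0.334
v 2.843 0.985 -0.659
v 3.083 1.056 -0.964
v 3.317 1.275 -1.196
v 3.503 1.602 -1.315
v 3.608 1.983 -1.301
f 2 1 4
f 2 4 3
f 4 1 5
f 4 5 3
f 5 1 6
f 5 6 3
f 6 1 7
f 6 7 3
f 7 1 8
f 7 8 3
f 8 1 9
f 8 9 3
f 9 1 10
f 9 10 3
f 10 1 11
f 10 11 3
f 11 1 2
f 11 2 3
f 13 12 15
f 13 15 14
f 15 12 16
f 15 16 14
f 16 12 17
f 16 17 14
f 17 12 18
f 17 18 14
f 18 12 19
f 18 19 14
f 19 12 20
f 19 20 14
f 20 12 21
f 20 21 14
f 21 12 22
f 21 22 14
f 22 12 13
f 22 13 14
f 23 60 39
f 60 34 63
f 39 63 28
f 60 63 39
f 23 39 35
f 39 28 40
f 35 40 24
f 39 40 35
f 23 35 44
f 35 24 45
f 44 45 30
f 35 45 44
f 23 44 56
f 44 30 59
f 56 59 33
f 44 59 56
f 23 56 60
f 56 33 64
f 60 64 34
f 56 64 60
f 24 40 51
f 40 28 54
f 51 54 32
f 40 54 51
f 28 63 41
f 63 34 62
f 41 62 27
f 63 62 41
f 34 64 61
f 64 33 57
f 61 57 25
f 64 57 61
f 33 59 58
f 59 30 46
f 58 46 29
f 59 46 58
f 30 45 50
f 45 24 47
f 50 47 31
f 45 47 50
f 26 52 38
f 52 32 53
f 38 53 27
f 52 53 38
f 26 38 36
f 38 27 37
f 36 37 25
f 38 37 36
f 26 36 43
f 36 25 42
f 43 42 29
f 36 42 43
f 26 43 48
f 43 29 49
f 48 49 31
f 43 49 48
f 26 48 52
f 48 31 55
f 52 55 32
f 48 55 52
f 27 53 41
f 53 32 54
f 41 54 28
f 53 54 41
f 25 37 61
f 37 27 62
f 61 62 34
f 37 62 61
f 29 42 58
f 42 25 57
f 58 57 33
f 42 57 58
f 31 49 50
f 49 29 46
f 50 46 30
f 49 46 50
f 32 55 51
f 55 31 47
f 51 47 24
f 55 47 51
f 66 65 68
f 66 68 67
f 68 65 69
f 68 69 67
f 69 65 70
f 69 70 67
f 70 65 71
f 70 71 67
f 71 65 72
f 71 72 67
f 72 65 73
f 72 73 67
f 73 65 74
f 73 74 67
f 74 65 75
f 74 75 67
f 75 65 76
f 75 76 67
f 76 65 77
f 76 77 67
f 77 65 78
f 77 78 67
f 78 65 79
f 78 79 67
f 79 65 80
f 79 80 67
f 80 65 81
f 80 81 67
f 81 65 66
f 81 66 67



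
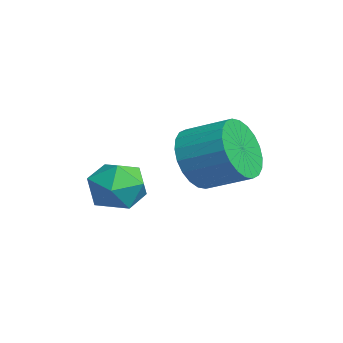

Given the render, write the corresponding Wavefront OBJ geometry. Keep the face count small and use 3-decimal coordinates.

v -1.8 0.538 2.25
v -1.328 0.852 2.857
v -0.812 -0.312 1.923
v -0.34 0.002 2.53
v -1.013 -0.447 2.717
v -1.624 0.079 2.919
v -0.516 0.461 1.861
v -1.127 0.987 2.063
v -0.535 0.805 2.617
v -0.842 0.244 3.146
v -1.298 0.296 1.634
v -1.605 -0.265 2.163
v 0.162 1.884 3.577
v 0.775 1.801 2.909
v 1.431 2.734 3.395
v 0.818 2.816 4.063
v 0.548 2.034 2.767
v 1.204 2.967 3.253
v 0.263 2.245 2.748
v 0.919 3.178 3.234
v -0.038 2.4 2.855
v 0.618 3.333 3.342
v -0.308 2.477 3.072
v 0.348 3.41 3.559
v -0.507 2.464 3.366
v 0.149 3.397 3.853
v -0.604 2.362 3.692
v 0.053 3.295 4.179
v -0.584 2.187 4.001
v 0.072 3.12 4.487
v -0.451 1.966 4.245
v 0.205 2.899 4.731
v -0.224 1.733 4.387
v 0.432 2.666 4.873
v 0.061 1.522 4.406
v 0.717 2.455 4.892
v 0.362 1.367 4.298
v 1.018 2.3 4.785
v 0.632 1.29 4.081
v 1.288 2.223 4.568
v 0.831 1.303 3.787
v 1.487 2.236 4.274
v 0.927 1.405 3.461
v 1.584 2.338 3.948
v 0.908 1.58 3.153
v 1.564 2.513 3.639
f 1 12 6
f 1 6 2
f 1 2 8
f 1 8 11
f 1 11 12
f 2 6 10
f 6 12 5
f 12 11 3
f 11 8 7
f 8 2 9
f 4 10 5
f 4 5 3
f 4 3 7
f 4 7 9
f 4 9 10
f 5 10 6
f 3 5 12
f 7 3 11
f 9 7 8
f 10 9 2
f 14 13 17
f 14 17 15
f 15 17 18
f 15 18 16
f 17 13 19
f 17 19 18
f 18 19 20
f 18 20 16
f 19 13 21
f 19 21 20
f 20 21 22
f 20 22 16
f 21 13 23
f 21 23 22
f 22 23 24
f 22 24 16
f 23 13 25
f 23 25 24
f 24 25 26
f 24 26 16
f 25 13 27
f 25 27 26
f 26 27 28
f 26 28 16
f 27 13 29
f 27 29 28
f 28 29 30
f 28 30 16
f 29 13 31
f 29 31 30
f 30 31 32
f 30 32 16
f 31 13 33
f 31 33 32
f 32 33 34
f 32 34 16
f 33 13 35
f 33 35 34
f 34 35 36
f 34 36 16
f 35 13 37
f 35 37 36
f 36 37 38
f 36 38 16
f 37 13 39
f 37 39 38
f 38 39 40
f 38 40 16
f 39 13 41
f 39 41 40
f 40 41 42
f 40 42 16
f 41 13 43
f 41 43 42
f 42 43 44
f 42 44 16
f 43 13 45
f 43 45 44
f 44 45 46
f 44 46 16
f 45 13 14
f 45 14 46
f 46 14 15
f 46 15 16



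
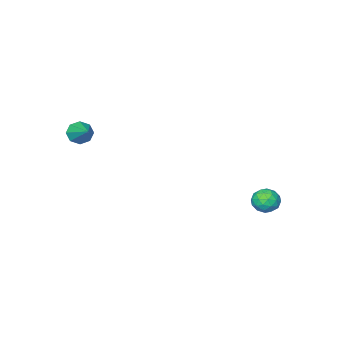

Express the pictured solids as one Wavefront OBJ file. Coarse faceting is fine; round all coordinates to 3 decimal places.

v 3.793 -2.404 3.626
v 3.972 -2.144 3.092
v 4.187 -1.176 4.354
v 3.516 -2.058 3.193
v 3.223 -2.174 3.547
v 3.264 -2.425 3.948
v 3.615 -2.663 4.16
v 4.071 -2.75 4.059
v 4.364 -2.633 3.705
v 4.323 -2.382 3.304
v -1.921 3.222 -0.757
v -1.599 2.724 -0.398
v -2.801 3.156 -0.062
v -2.479 2.658 0.297
v -2.239 3.309 0.316
v -1.696 3.349 -0.113
v -2.704 2.531 -0.347
v -2.161 2.571 -0.776
v -2.084 2.296 -0.144
v -1.796 2.777 0.266
v -2.604 3.103 -0.726
v -2.316 3.584 -0.316
v -1.683 2.979 -0.638
v -2.717 2.901 0.178
v -2.576 3.284 0.189
v -2.387 2.991 0.401
v -1.74 3.347 -0.471
v -1.551 3.054 -0.26
v -1.927 3.397 0.16
v -2.849 2.826 -0.2
v -2.66 2.533 0.011
v -2.013 2.889 -0.861
v -1.824 2.596 -0.649
v -2.473 2.483 -0.62
v -1.778 2.434 -0.278
v -2.296 2.396 0.131
v -2.428 2.321 -0.248
v -2.108 2.345 -0.5
v -1.61 2.717 -0.037
v -2.127 2.678 0.371
v -1.986 3.061 0.382
v -1.666 3.085 0.13
v -1.894 2.466 0.112
v -2.273 3.202 -0.831
v -2.79 3.163 -0.423
v -2.734 2.795 -0.59
v -2.414 2.819 -0.842
v -2.104 3.484 -0.591
v -2.622 3.446 -0.182
v -2.292 3.535 0.04
v -1.972 3.559 -0.212
v -2.506 3.414 -0.572
f 2 1 4
f 2 4 3
f 4 1 5
f 4 5 3
f 5 1 6
f 5 6 3
f 6 1 7
f 6 7 3
f 7 1 8
f 7 8 3
f 8 1 9
f 8 9 3
f 9 1 10
f 9 10 3
f 10 1 2
f 10 2 3
f 11 48 27
f 48 22 51
f 27 51 16
f 48 51 27
f 11 27 23
f 27 16 28
f 23 28 12
f 27 28 23
f 11 23 32
f 23 12 33
f 32 33 18
f 23 33 32
f 11 32 44
f 32 18 47
f 44 47 21
f 32 47 44
f 11 44 48
f 44 21 52
f 48 52 22
f 44 52 48
f 12 28 39
f 28 16 42
f 39 42 20
f 28 42 39
f 16 51 29
f 51 22 50
f 29 50 15
f 51 50 29
f 22 52 49
f 52 21 45
f 49 45 13
f 52 45 49
f 21 47 46
f 47 18 34
f 46 34 17
f 47 34 46
f 18 33 38
f 33 12 35
f 38 35 19
f 33 35 38
f 14 40 26
f 40 20 41
f 26 41 15
f 40 41 26
f 14 26 24
f 26 15 25
f 24 25 13
f 26 25 24
f 14 24 31
f 24 13 30
f 31 30 17
f 24 30 31
f 14 31 36
f 31 17 37
f 36 37 19
f 31 37 36
f 14 36 40
f 36 19 43
f 40 43 20
f 36 43 40
f 15 41 29
f 41 20 42
f 29 42 16
f 41 42 29
f 13 25 49
f 25 15 50
f 49 50 22
f 25 50 49
f 17 30 46
f 30 13 45
f 46 45 21
f 30 45 46
f 19 37 38
f 37 17 34
f 38 34 18
f 37 34 38
f 20 43 39
f 43 19 35
f 39 35 12
f 43 35 39



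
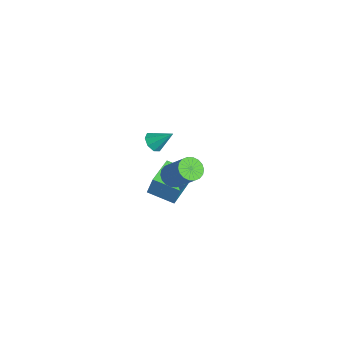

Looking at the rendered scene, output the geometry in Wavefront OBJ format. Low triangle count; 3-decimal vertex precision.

v -3.584 0.946 -0.219
v -3.124 0.472 -0.019
v -3.016 1.894 0.719
v -2.949 0.766 -0.421
v -3.146 1.165 -0.705
v -3.599 1.436 -0.705
v -4.044 1.419 -0.42
v -4.219 1.126 -0.017
v -4.021 0.727 0.267
v -3.568 0.456 0.267
v 2.849 0.007 2.651
v 3.411 -0.292 2.292
v 4.632 0.255 3.751
v 4.071 0.553 4.109
v 3.408 0.013 2.18
v 4.629 0.56 3.639
v 3.294 0.317 2.162
v 4.516 0.863 3.621
v 3.092 0.559 2.24
v 4.314 1.106 3.699
v 2.842 0.692 2.399
v 4.064 1.239 3.858
v 2.594 0.689 2.609
v 3.816 1.236 4.067
v 2.396 0.551 2.826
v 3.618 1.098 4.285
v 2.288 0.305 3.009
v 3.509 0.852 4.468
v 2.291 0 3.121
v 3.512 0.547 4.58
v 2.404 -0.303 3.139
v 3.626 0.243 4.598
v 2.606 -0.546 3.061
v 3.828 0.001 4.52
v 2.856 -0.679 2.902
v 4.078 -0.132 4.361
v 3.104 -0.676 2.693
v 4.326 -0.129 4.151
v 3.302 -0.538 2.475
v 4.524 0.009 3.934
v -3.011 1.2 -2.518
v -2.872 1.49 -1.383
v -1.995 2.425 -2.954
v -1.856 2.714 -1.819
v -1.344 -0.134 -2.381
v -1.205 0.155 -1.246
v -0.328 1.09 -2.817
v -0.189 1.38 -1.682
f 2 1 4
f 2 4 3
f 4 1 5
f 4 5 3
f 5 1 6
f 5 6 3
f 6 1 7
f 6 7 3
f 7 1 8
f 7 8 3
f 8 1 9
f 8 9 3
f 9 1 10
f 9 10 3
f 10 1 2
f 10 2 3
f 12 11 15
f 12 15 13
f 13 15 16
f 13 16 14
f 15 11 17
f 15 17 16
f 16 17 18
f 16 18 14
f 17 11 19
f 17 19 18
f 18 19 20
f 18 20 14
f 19 11 21
f 19 21 20
f 20 21 22
f 20 22 14
f 21 11 23
f 21 23 22
f 22 23 24
f 22 24 14
f 23 11 25
f 23 25 24
f 24 25 26
f 24 26 14
f 25 11 27
f 25 27 26
f 26 27 28
f 26 28 14
f 27 11 29
f 27 29 28
f 28 29 30
f 28 30 14
f 29 11 31
f 29 31 30
f 30 31 32
f 30 32 14
f 31 11 33
f 31 33 32
f 32 33 34
f 32 34 14
f 33 11 35
f 33 35 34
f 34 35 36
f 34 36 14
f 35 11 37
f 35 37 36
f 36 37 38
f 36 38 14
f 37 11 39
f 37 39 38
f 38 39 40
f 38 40 14
f 39 11 12
f 39 12 40
f 40 12 13
f 40 13 14
f 42 44 41
f 45 42 41
f 41 44 43
f 43 45 41
f 42 48 44
f 46 42 45
f 46 48 42
f 44 48 43
f 47 45 43
f 43 48 47
f 47 46 45
f 48 46 47



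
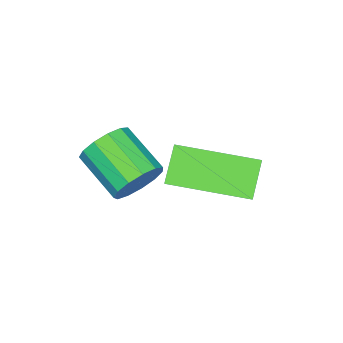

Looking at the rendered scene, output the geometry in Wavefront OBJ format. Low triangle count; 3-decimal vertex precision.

v -0.996 0.468 -1.291
v -0.397 0.8 -0.633
v -1.631 2.111 -1.543
v -1.032 2.443 -0.884
v -0.348 0.617 -1.956
v 0.251 0.949 -1.297
v -0.983 2.26 -2.207
v -0.384 2.592 -1.549
v 1.123 0.894 -0.566
v 1.554 0.933 -0.165
v 1.187 -0.074 0.328
v 0.757 -0.114 -0.074
v 1.292 1.092 -0.036
v 0.925 0.084 0.456
v 0.976 1.187 -0.076
v 0.609 0.18 0.416
v 0.707 1.19 -0.271
v 0.34 0.182 0.221
v 0.57 1.098 -0.56
v 0.203 0.091 -0.068
v 0.609 0.942 -0.851
v 0.242 -0.066 -0.359
v 0.811 0.77 -1.051
v 0.444 -0.237 -0.559
v 1.113 0.638 -1.098
v 0.746 -0.37 -0.605
v 1.418 0.587 -0.975
v 1.051 -0.421 -0.483
v 1.629 0.633 -0.723
v 1.262 -0.375 -0.23
v 1.68 0.762 -0.421
v 1.313 -0.245 0.072
f 2 4 1
f 5 2 1
f 1 4 3
f 3 5 1
f 2 8 4
f 6 2 5
f 6 8 2
f 4 8 3
f 7 5 3
f 3 8 7
f 7 6 5
f 8 6 7
f 10 9 13
f 10 13 11
f 11 13 14
f 11 14 12
f 13 9 15
f 13 15 14
f 14 15 16
f 14 16 12
f 15 9 17
f 15 17 16
f 16 17 18
f 16 18 12
f 17 9 19
f 17 19 18
f 18 19 20
f 18 20 12
f 19 9 21
f 19 21 20
f 20 21 22
f 20 22 12
f 21 9 23
f 21 23 22
f 22 23 24
f 22 24 12
f 23 9 25
f 23 25 24
f 24 25 26
f 24 26 12
f 25 9 27
f 25 27 26
f 26 27 28
f 26 28 12
f 27 9 29
f 27 29 28
f 28 29 30
f 28 30 12
f 29 9 31
f 29 31 30
f 30 31 32
f 30 32 12
f 31 9 10
f 31 10 32
f 32 10 11
f 32 11 12



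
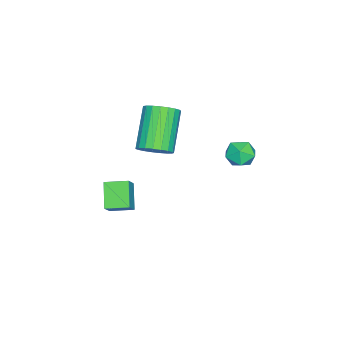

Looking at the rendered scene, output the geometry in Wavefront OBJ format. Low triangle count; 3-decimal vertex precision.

v -2.019 -2.445 -2.569
v -1.332 -2.368 -1.832
v -2.317 -1.432 -2.397
v -1.631 -1.355 -1.66
v -1.109 -2.025 -3.46
v -0.423 -1.948 -2.723
v -1.408 -1.012 -3.288
v -0.721 -0.935 -2.551
v -2.681 3.82 1.118
v -2.121 3.825 0.64
v -2.159 2.935 1.72
v -1.599 2.94 1.242
v -1.694 3.505 1.705
v -2.017 4.052 1.332
v -2.263 2.708 1.028
v -2.586 3.255 0.655
v -1.863 3.138 0.584
v -1.511 3.631 1.003
v -2.769 3.129 1.357
v -2.417 3.622 1.776
v -0.826 0.164 1.376
v -0.268 -0.004 1.908
v -1.755 -0.293 3.377
v -2.314 -0.124 2.844
v -0.298 0.321 1.942
v -1.785 0.033 3.41
v -0.419 0.619 1.877
v -1.907 0.331 3.346
v -0.611 0.839 1.726
v -2.099 0.551 3.194
v -0.84 0.942 1.514
v -2.328 0.654 2.983
v -1.067 0.91 1.278
v -2.554 0.622 2.747
v -1.252 0.75 1.06
v -2.739 0.461 2.528
v -1.363 0.488 0.895
v -2.851 0.2 2.364
v -1.382 0.17 0.814
v -2.869 -0.118 2.283
v -1.304 -0.149 0.83
v -2.792 -0.437 2.299
v -1.144 -0.413 0.94
v -2.632 -0.702 2.409
v -0.929 -0.578 1.126
v -2.416 -0.867 2.595
v -0.696 -0.615 1.355
v -2.183 -0.903 2.823
v -0.486 -0.517 1.587
v -1.973 -0.805 3.056
v -0.334 -0.301 1.783
v -1.822 -0.589 3.252
f 2 4 1
f 5 2 1
f 1 4 3
f 3 5 1
f 2 8 4
f 6 2 5
f 6 8 2
f 4 8 3
f 7 5 3
f 3 8 7
f 7 6 5
f 8 6 7
f 9 20 14
f 9 14 10
f 9 10 16
f 9 16 19
f 9 19 20
f 10 14 18
f 14 20 13
f 20 19 11
f 19 16 15
f 16 10 17
f 12 18 13
f 12 13 11
f 12 11 15
f 12 15 17
f 12 17 18
f 13 18 14
f 11 13 20
f 15 11 19
f 17 15 16
f 18 17 10
f 22 21 25
f 22 25 23
f 23 25 26
f 23 26 24
f 25 21 27
f 25 27 26
f 26 27 28
f 26 28 24
f 27 21 29
f 27 29 28
f 28 29 30
f 28 30 24
f 29 21 31
f 29 31 30
f 30 31 32
f 30 32 24
f 31 21 33
f 31 33 32
f 32 33 34
f 32 34 24
f 33 21 35
f 33 35 34
f 34 35 36
f 34 36 24
f 35 21 37
f 35 37 36
f 36 37 38
f 36 38 24
f 37 21 39
f 37 39 38
f 38 39 40
f 38 40 24
f 39 21 41
f 39 41 40
f 40 41 42
f 40 42 24
f 41 21 43
f 41 43 42
f 42 43 44
f 42 44 24
f 43 21 45
f 43 45 44
f 44 45 46
f 44 46 24
f 45 21 47
f 45 47 46
f 46 47 48
f 46 48 24
f 47 21 49
f 47 49 48
f 48 49 50
f 48 50 24
f 49 21 51
f 49 51 50
f 50 51 52
f 50 52 24
f 51 21 22
f 51 22 52
f 52 22 23
f 52 23 24



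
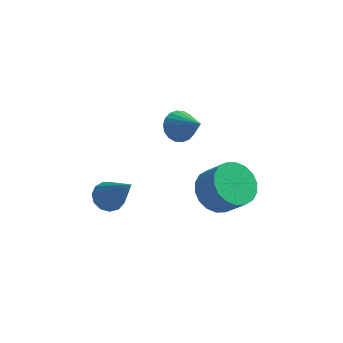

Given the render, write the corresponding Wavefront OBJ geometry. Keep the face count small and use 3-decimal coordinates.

v -1.53 0.191 2.168
v -1.203 -0.038 1.707
v -0.79 -0.531 3.052
v -1.064 0.186 1.774
v -1.018 0.41 1.919
v -1.073 0.592 2.113
v -1.219 0.694 2.319
v -1.426 0.696 2.494
v -1.654 0.598 2.605
v -1.857 0.42 2.629
v -1.995 0.196 2.562
v -2.042 -0.028 2.417
v -1.987 -0.21 2.223
v -1.841 -0.312 2.018
v -1.634 -0.314 1.842
v -1.406 -0.217 1.731
v -0.33 0.768 -1.858
v 0.263 0.468 -2.434
v 0.924 0.092 -1.558
v 0.33 0.392 -0.982
v 0.384 0.834 -2.368
v 1.044 0.459 -1.492
v 0.363 1.188 -2.201
v 1.024 0.812 -1.325
v 0.205 1.458 -1.966
v 0.865 1.083 -1.089
v -0.06 1.592 -1.709
v 0.601 1.216 -0.833
v -0.377 1.562 -1.482
v 0.283 1.186 -0.606
v -0.686 1.375 -1.33
v -0.025 0.999 -0.453
v -0.924 1.068 -1.282
v -0.263 0.692 -0.406
v -1.044 0.701 -1.348
v -0.384 0.326 -0.472
v -1.024 0.348 -1.515
v -0.363 -0.028 -0.639
v -0.865 0.077 -1.751
v -0.205 -0.298 -0.874
v -0.601 -0.056 -2.007
v 0.06 -0.432 -1.131
v -0.283 -0.026 -2.234
v 0.377 -0.402 -1.358
v 0.025 0.161 -2.387
v 0.686 -0.215 -1.51
v -3.737 -1.068 -0.566
v -3.223 -1.089 -0.856
v -2.883 -1.892 1.006
v -3.23 -0.796 -0.699
v -3.398 -0.59 -0.499
v -3.674 -0.535 -0.321
v -3.969 -0.65 -0.221
v -4.191 -0.898 -0.231
v -4.268 -1.199 -0.347
v -4.177 -1.459 -0.532
v -3.946 -1.595 -0.729
v -3.649 -1.564 -0.874
v -3.379 -1.375 -0.921
f 2 1 4
f 2 4 3
f 4 1 5
f 4 5 3
f 5 1 6
f 5 6 3
f 6 1 7
f 6 7 3
f 7 1 8
f 7 8 3
f 8 1 9
f 8 9 3
f 9 1 10
f 9 10 3
f 10 1 11
f 10 11 3
f 11 1 12
f 11 12 3
f 12 1 13
f 12 13 3
f 13 1 14
f 13 14 3
f 14 1 15
f 14 15 3
f 15 1 16
f 15 16 3
f 16 1 2
f 16 2 3
f 18 17 21
f 18 21 19
f 19 21 22
f 19 22 20
f 21 17 23
f 21 23 22
f 22 23 24
f 22 24 20
f 23 17 25
f 23 25 24
f 24 25 26
f 24 26 20
f 25 17 27
f 25 27 26
f 26 27 28
f 26 28 20
f 27 17 29
f 27 29 28
f 28 29 30
f 28 30 20
f 29 17 31
f 29 31 30
f 30 31 32
f 30 32 20
f 31 17 33
f 31 33 32
f 32 33 34
f 32 34 20
f 33 17 35
f 33 35 34
f 34 35 36
f 34 36 20
f 35 17 37
f 35 37 36
f 36 37 38
f 36 38 20
f 37 17 39
f 37 39 38
f 38 39 40
f 38 40 20
f 39 17 41
f 39 41 40
f 40 41 42
f 40 42 20
f 41 17 43
f 41 43 42
f 42 43 44
f 42 44 20
f 43 17 45
f 43 45 44
f 44 45 46
f 44 46 20
f 45 17 18
f 45 18 46
f 46 18 19
f 46 19 20
f 48 47 50
f 48 50 49
f 50 47 51
f 50 51 49
f 51 47 52
f 51 52 49
f 52 47 53
f 52 53 49
f 53 47 54
f 53 54 49
f 54 47 55
f 54 55 49
f 55 47 56
f 55 56 49
f 56 47 57
f 56 57 49
f 57 47 58
f 57 58 49
f 58 47 59
f 58 59 49
f 59 47 48
f 59 48 49



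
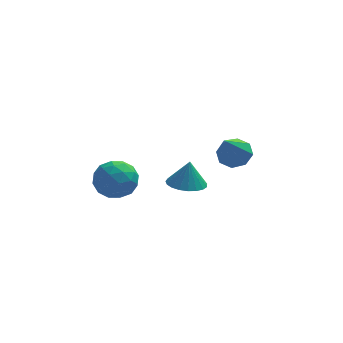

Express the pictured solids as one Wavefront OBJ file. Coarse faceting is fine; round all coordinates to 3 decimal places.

v 3.48 2.509 1.189
v 3.881 1.863 0.884
v 2.88 1.371 2.811
v 4.24 2.212 1.262
v 4.154 2.735 1.597
v 3.673 3.126 1.694
v 3.078 3.156 1.495
v 2.719 2.807 1.117
v 2.805 2.284 0.781
v 3.287 1.893 0.685
v 1.002 -1.826 2.513
v 1.842 -1.777 2.393
v 1.158 -1.634 3.687
v 1.741 -1.44 2.351
v 1.513 -1.171 2.337
v 1.197 -1.014 2.354
v 0.846 -0.998 2.398
v 0.523 -1.126 2.462
v 0.282 -1.374 2.535
v 0.166 -1.701 2.604
v 0.194 -2.049 2.657
v 0.362 -2.359 2.686
v 0.64 -2.576 2.684
v 0.981 -2.664 2.653
v 1.326 -2.607 2.598
v 1.614 -2.415 2.528
v 1.797 -2.122 2.455
v -1.916 1.075 1.972
v -1.319 1.126 1.134
v -2.181 -0.546 1.686
v -1.584 -0.495 0.848
v -1.165 -0.401 1.785
v -1.002 0.601 1.962
v -2.498 -0.021 0.858
v -2.335 0.981 1.035
v -1.679 0.448 0.446
v -0.855 0.213 1.018
v -2.645 0.367 1.802
v -1.821 0.132 2.374
v -1.595 1.243 1.578
v -1.905 -0.663 1.242
v -1.66 -0.608 1.793
v -1.309 -0.578 1.3
v -1.408 0.934 2.065
v -1.057 0.964 1.572
v -0.967 0.066 1.955
v -2.443 -0.384 1.248
v -2.092 -0.354 0.755
v -2.191 1.158 1.52
v -1.84 1.188 1.027
v -2.533 0.514 0.865
v -1.455 0.874 0.681
v -1.61 -0.079 0.513
v -2.148 0.2 0.519
v -2.052 0.789 0.623
v -0.971 0.736 1.017
v -1.126 -0.217 0.849
v -0.88 -0.162 1.4
v -0.784 0.427 1.504
v -1.182 0.338 0.613
v -2.374 0.797 1.971
v -2.529 -0.156 1.803
v -2.716 0.153 1.316
v -2.62 0.742 1.42
v -1.89 0.659 2.307
v -2.045 -0.294 2.139
v -1.448 -0.209 2.197
v -1.352 0.38 2.301
v -2.318 0.242 2.207
f 2 1 4
f 2 4 3
f 4 1 5
f 4 5 3
f 5 1 6
f 5 6 3
f 6 1 7
f 6 7 3
f 7 1 8
f 7 8 3
f 8 1 9
f 8 9 3
f 9 1 10
f 9 10 3
f 10 1 2
f 10 2 3
f 12 11 14
f 12 14 13
f 14 11 15
f 14 15 13
f 15 11 16
f 15 16 13
f 16 11 17
f 16 17 13
f 17 11 18
f 17 18 13
f 18 11 19
f 18 19 13
f 19 11 20
f 19 20 13
f 20 11 21
f 20 21 13
f 21 11 22
f 21 22 13
f 22 11 23
f 22 23 13
f 23 11 24
f 23 24 13
f 24 11 25
f 24 25 13
f 25 11 26
f 25 26 13
f 26 11 27
f 26 27 13
f 27 11 12
f 27 12 13
f 28 65 44
f 65 39 68
f 44 68 33
f 65 68 44
f 28 44 40
f 44 33 45
f 40 45 29
f 44 45 40
f 28 40 49
f 40 29 50
f 49 50 35
f 40 50 49
f 28 49 61
f 49 35 64
f 61 64 38
f 49 64 61
f 28 61 65
f 61 38 69
f 65 69 39
f 61 69 65
f 29 45 56
f 45 33 59
f 56 59 37
f 45 59 56
f 33 68 46
f 68 39 67
f 46 67 32
f 68 67 46
f 39 69 66
f 69 38 62
f 66 62 30
f 69 62 66
f 38 64 63
f 64 35 51
f 63 51 34
f 64 51 63
f 35 50 55
f 50 29 52
f 55 52 36
f 50 52 55
f 31 57 43
f 57 37 58
f 43 58 32
f 57 58 43
f 31 43 41
f 43 32 42
f 41 42 30
f 43 42 41
f 31 41 48
f 41 30 47
f 48 47 34
f 41 47 48
f 31 48 53
f 48 34 54
f 53 54 36
f 48 54 53
f 31 53 57
f 53 36 60
f 57 60 37
f 53 60 57
f 32 58 46
f 58 37 59
f 46 59 33
f 58 59 46
f 30 42 66
f 42 32 67
f 66 67 39
f 42 67 66
f 34 47 63
f 47 30 62
f 63 62 38
f 47 62 63
f 36 54 55
f 54 34 51
f 55 51 35
f 54 51 55
f 37 60 56
f 60 36 52
f 56 52 29
f 60 52 56

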